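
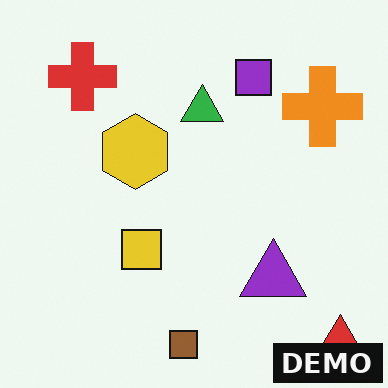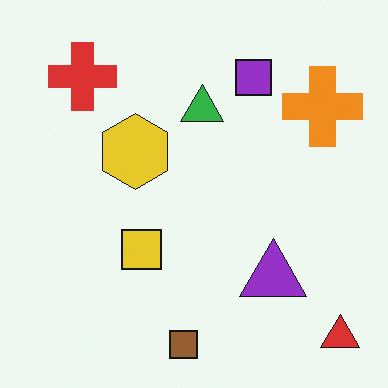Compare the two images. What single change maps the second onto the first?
The first image is the second watermarked with the text "DEMO" in the lower-right corner.

A dark label reading "DEMO" appears in the lower-right corner.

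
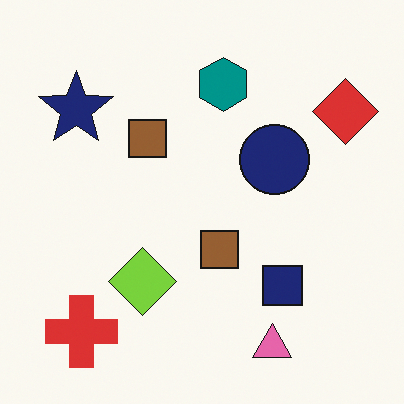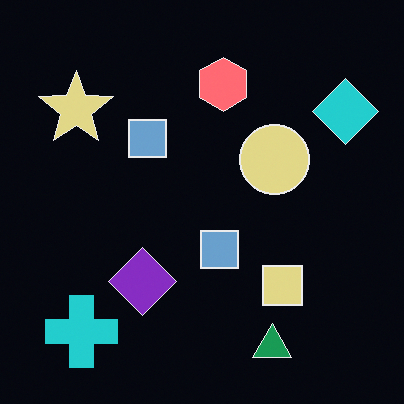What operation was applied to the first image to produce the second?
The second image is the first color-inverted (negative).

The light background has become dark and every shape's color is its complement — a photographic negative.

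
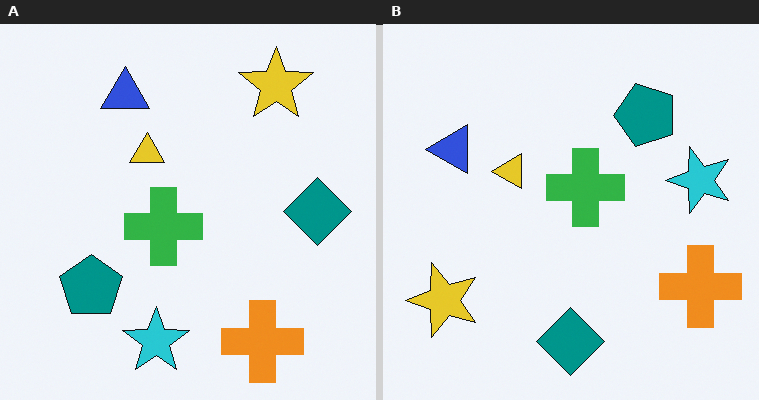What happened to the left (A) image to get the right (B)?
The right (B) image is the left (A) transposed (reflected across the top-left ↔ bottom-right diagonal).

Shapes have swapped their row and column positions — what was in the top-right is now in the bottom-left — a diagonal reflection.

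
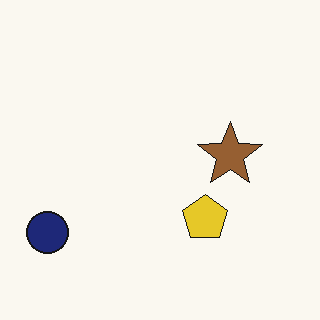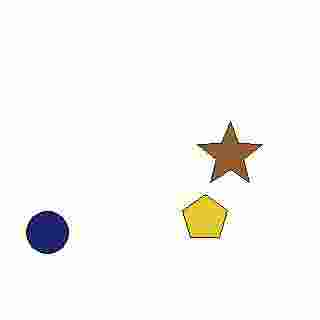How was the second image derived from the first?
The image was heavily JPEG-compressed with obvious blocking artifacts.

Blocky 8×8 compression artifacts appear around shape edges and the flat background shows ringing — characteristic JPEG degradation.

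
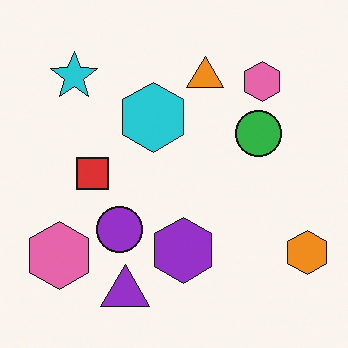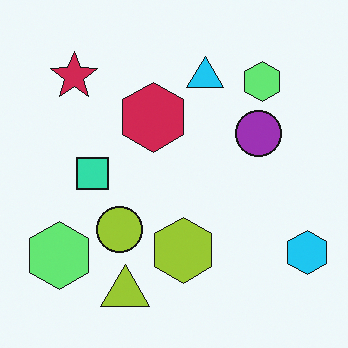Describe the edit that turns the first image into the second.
The image was hue-shifted by a large amount.

Every shape's color has rotated by the same amount around the hue wheel — a uniform hue shift.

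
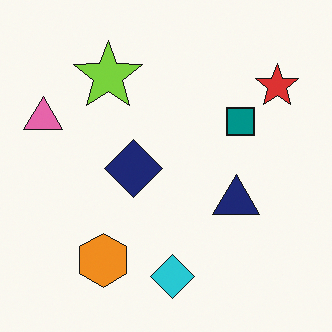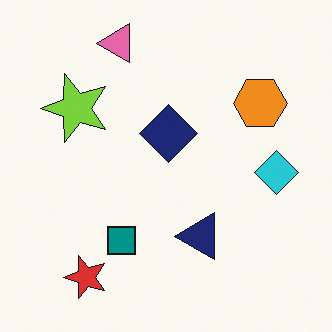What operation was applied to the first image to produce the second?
The transformation is: transposed (reflected across the top-left ↔ bottom-right diagonal).

Shapes have swapped their row and column positions — what was in the top-right is now in the bottom-left — a diagonal reflection.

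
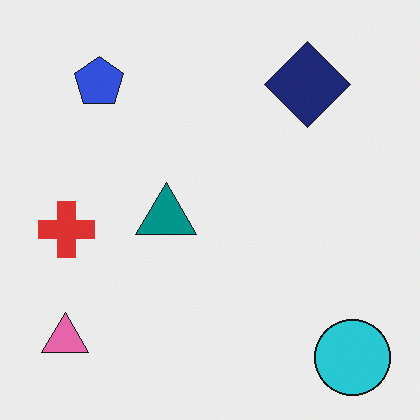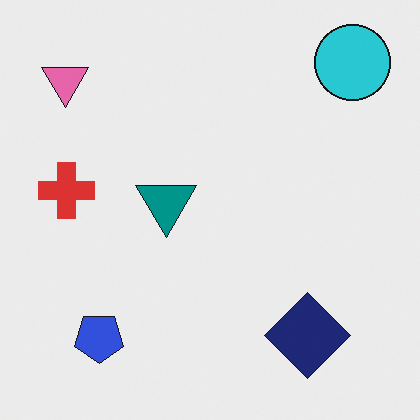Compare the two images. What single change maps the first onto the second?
The transformation is: flipped vertically (top ↔ bottom).

The cyan circle is in the bottom-right of the first image and the top-right of the second — shapes on opposite sides of the horizontal midline have swapped in a mirror flip.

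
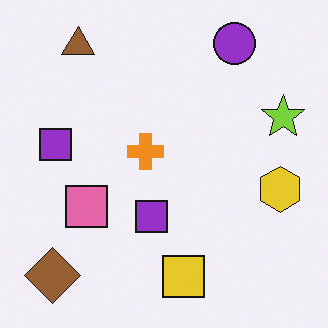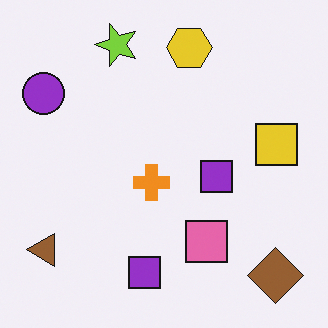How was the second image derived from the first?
This is the original image rotated 90° counter-clockwise.

The brown diamond sits in the bottom-left of the first image and the bottom-right of the second — consistent with a whole-image 90° counter-clockwise rotation.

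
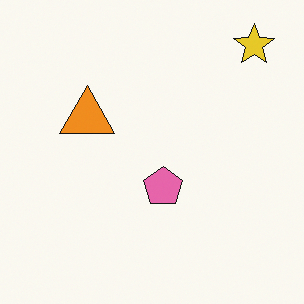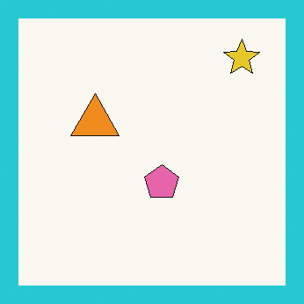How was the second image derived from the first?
The image was framed with a cyan border.

A solid cyan frame runs around the edge of the second image, with the content slightly shrunk inside it.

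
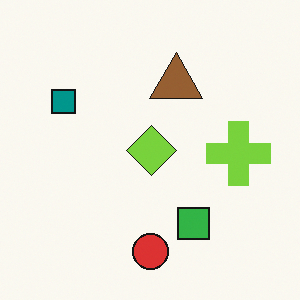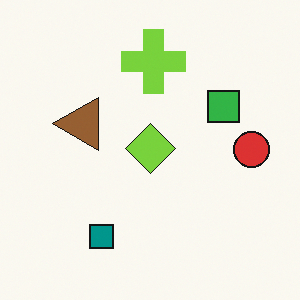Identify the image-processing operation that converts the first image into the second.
It was rotated 90° counter-clockwise.

The red circle sits in the bottom of the first image and the right of the second — consistent with a whole-image 90° counter-clockwise rotation.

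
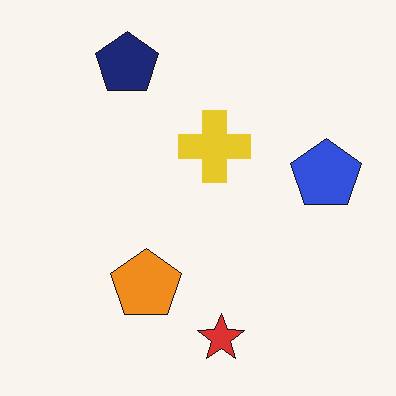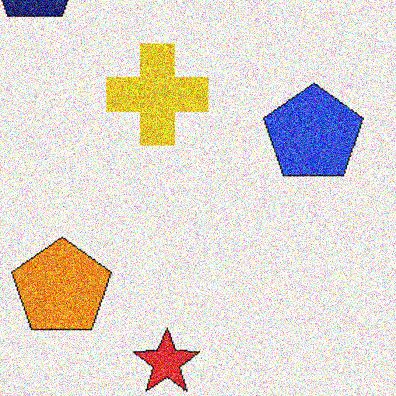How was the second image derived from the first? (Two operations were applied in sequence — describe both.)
It was cropped to a modestly smaller region and rescaled, then degraded with strong gaussian noise.

The visible shapes are larger and the field of view is narrower; shapes near the original edges may be partly or wholly outside the frame — a crop-and-rescale. Random speckle covers the whole image, including the flat background.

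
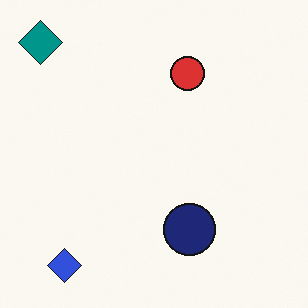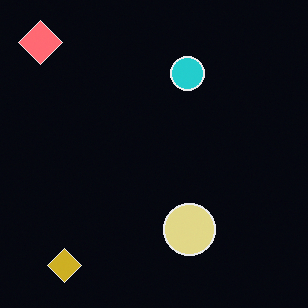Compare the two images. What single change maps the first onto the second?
The transformation is: color-inverted (negative).

The light background has become dark and every shape's color is its complement — a photographic negative.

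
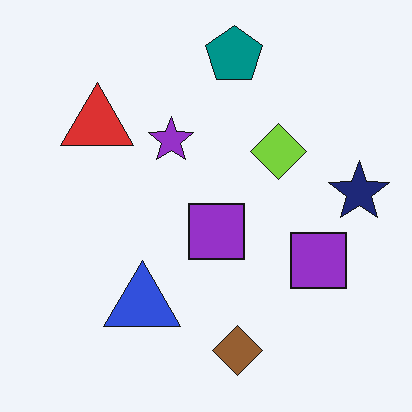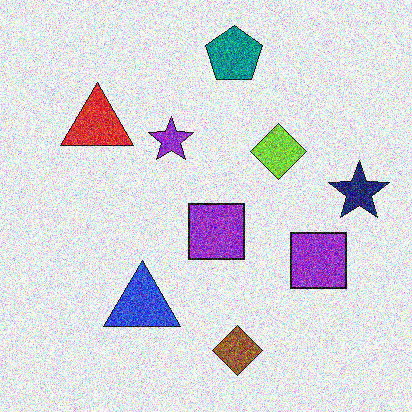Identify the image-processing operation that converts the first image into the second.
Degraded with heavy additive noise.

Random speckle covers the whole image, including the flat background.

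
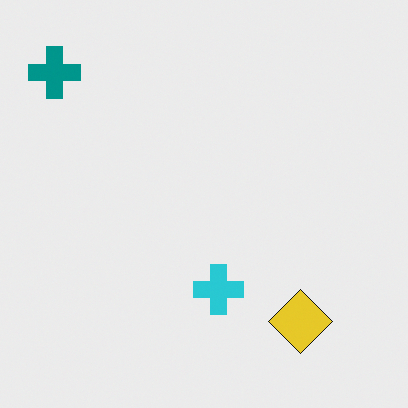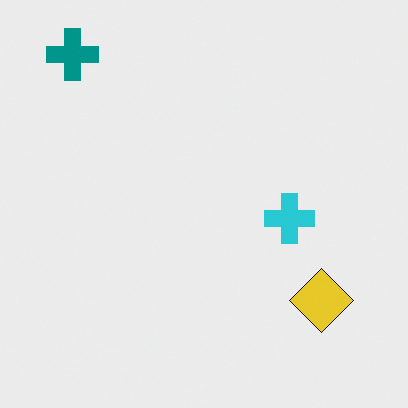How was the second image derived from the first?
The image was transposed (reflected across the top-left ↔ bottom-right diagonal).

Shapes have swapped their row and column positions — what was in the top-right is now in the bottom-left — a diagonal reflection.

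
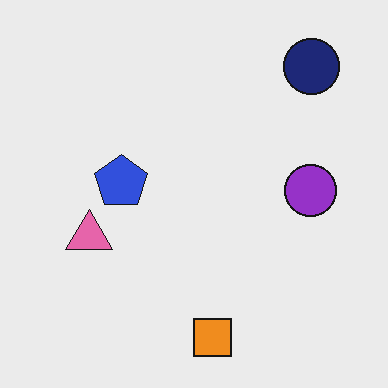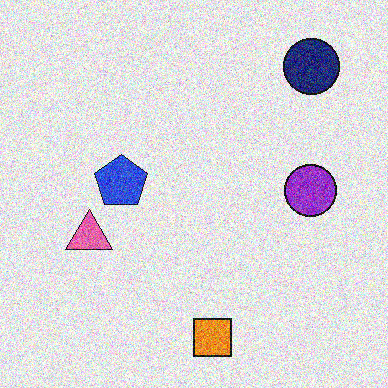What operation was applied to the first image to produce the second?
The image was degraded with strong gaussian noise.

Random speckle covers the whole image, including the flat background.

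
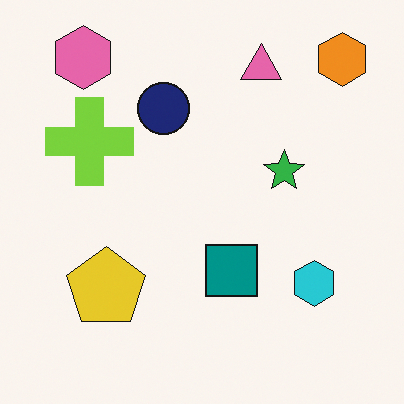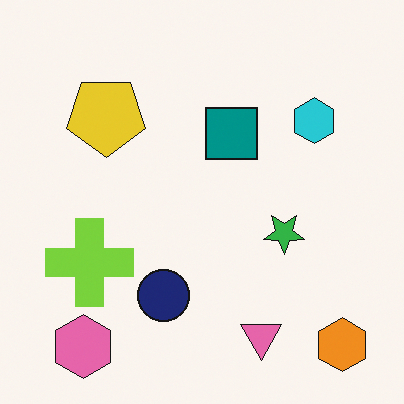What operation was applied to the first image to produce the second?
This is the original image flipped vertically (top ↔ bottom).

The pink hexagon is in the top-left of the first image and the bottom-left of the second — shapes on opposite sides of the horizontal midline have swapped in a mirror flip.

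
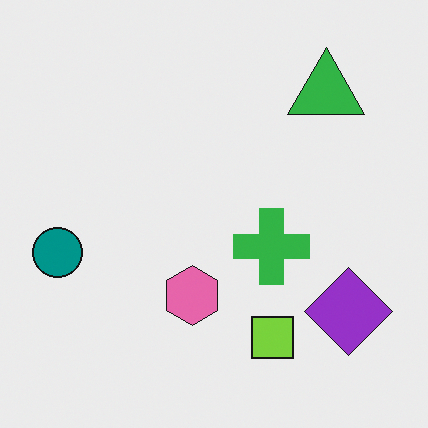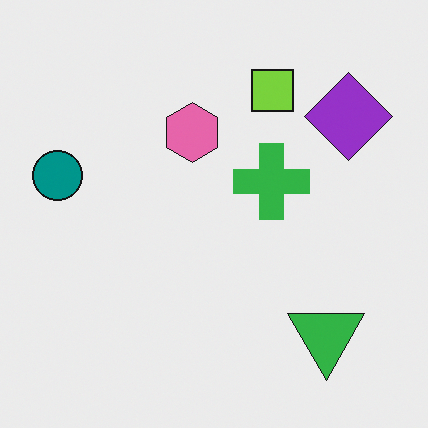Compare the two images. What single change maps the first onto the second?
The image was flipped vertically (top ↔ bottom).

The lime square is in the bottom of the first image and the top of the second — shapes on opposite sides of the horizontal midline have swapped in a mirror flip.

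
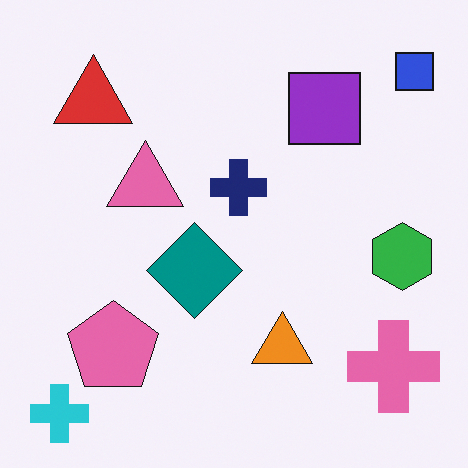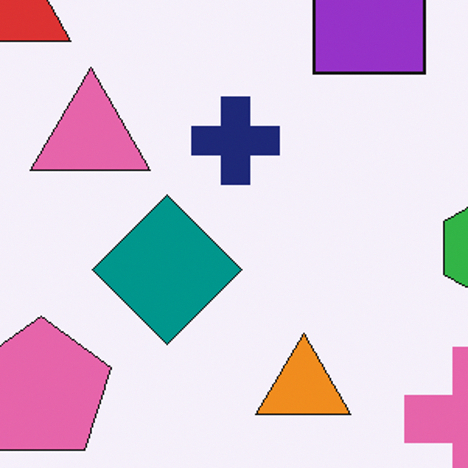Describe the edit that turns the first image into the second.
This is the original image cropped to a modestly smaller region and rescaled.

The visible shapes are larger and the field of view is narrower; shapes near the original edges may be partly or wholly outside the frame — a crop-and-rescale.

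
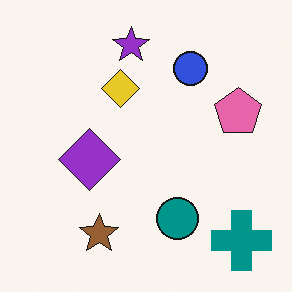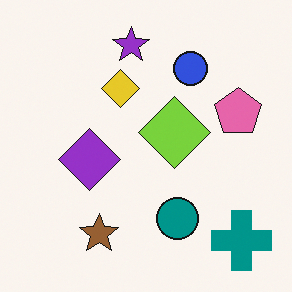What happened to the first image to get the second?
The second image is the first overlaid with an additional lime diamond.

A lime diamond appears in the second image that is absent from the first.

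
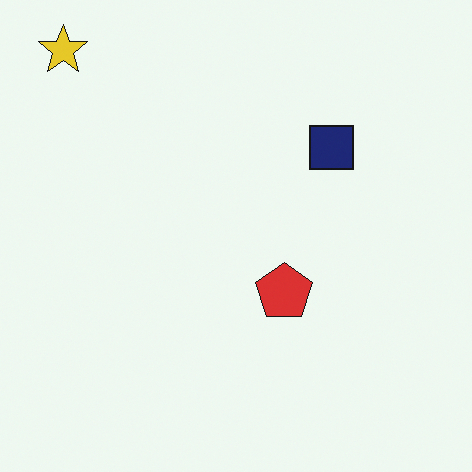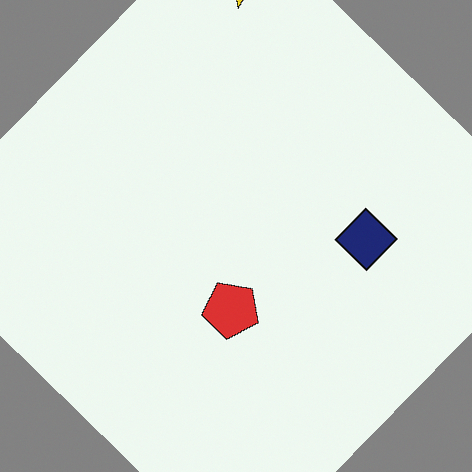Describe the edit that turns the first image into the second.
This is the original image rotated clockwise by a large amount — several tens of degrees.

Every shape is tilted by the same angle and the image corners show triangular fill wedges — a whole-image rotation by a non-right angle.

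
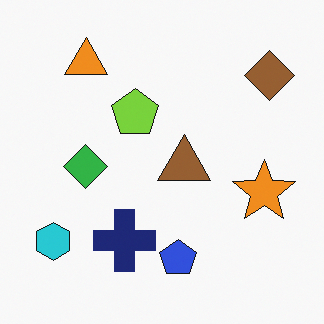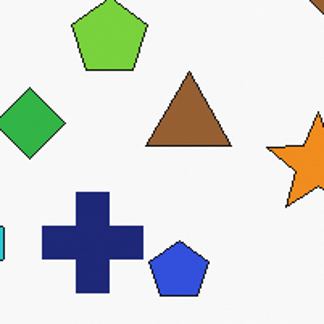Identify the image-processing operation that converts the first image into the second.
The transformation is: cropped to a modestly smaller region and rescaled.

The visible shapes are larger and the field of view is narrower; shapes near the original edges may be partly or wholly outside the frame — a crop-and-rescale.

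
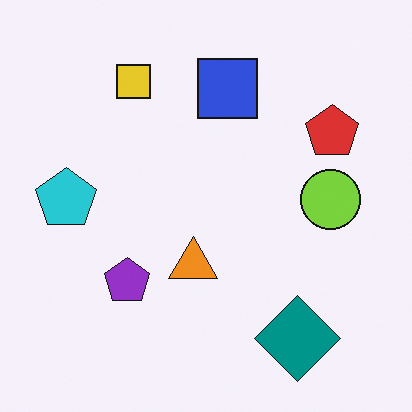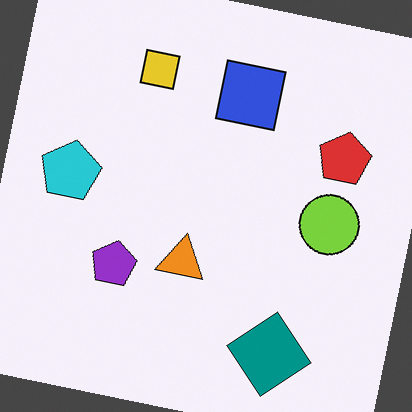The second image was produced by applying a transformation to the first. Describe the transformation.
The transformation is: rotated clockwise by a slight angle.

Every shape is tilted by the same angle and the image corners show triangular fill wedges — a whole-image rotation by a non-right angle.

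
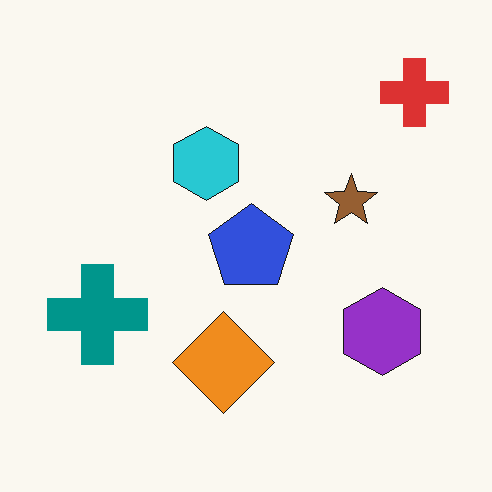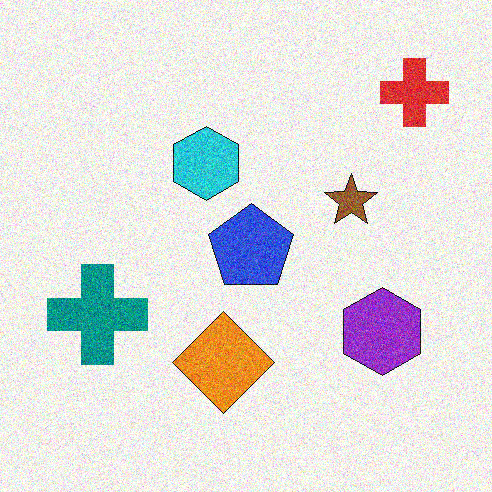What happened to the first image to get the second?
Degraded with a thick layer of grain.

Random speckle covers the whole image, including the flat background.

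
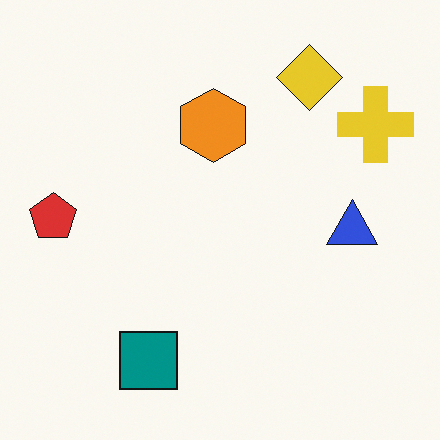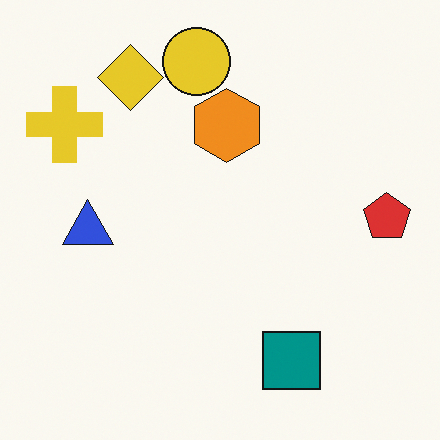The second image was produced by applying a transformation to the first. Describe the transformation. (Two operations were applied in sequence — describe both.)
The second image is the first flipped horizontally (left ↔ right), then overlaid with an additional yellow circle.

The red pentagon is in the left of the first image and the right of the second — shapes on opposite sides of the vertical midline have swapped in a mirror flip. A yellow circle appears in the second image that is absent from the first.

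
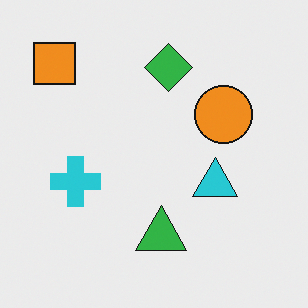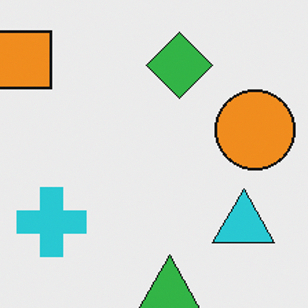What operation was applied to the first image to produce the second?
The image was cropped to a modestly smaller region and rescaled.

The visible shapes are larger and the field of view is narrower; shapes near the original edges may be partly or wholly outside the frame — a crop-and-rescale.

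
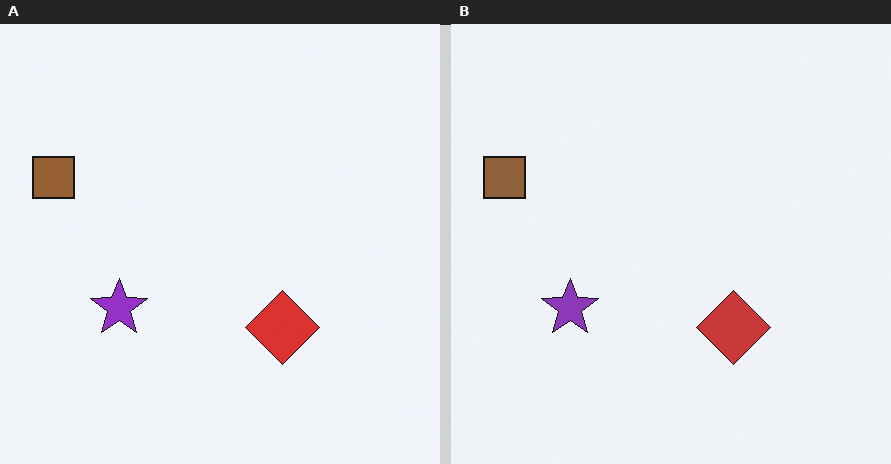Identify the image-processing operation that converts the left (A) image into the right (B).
The right (B) image is the left (A) slightly desaturated.

All colors are more muted and greyish — a global saturation change.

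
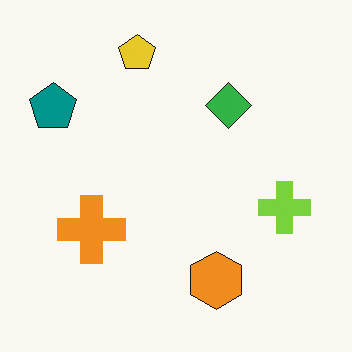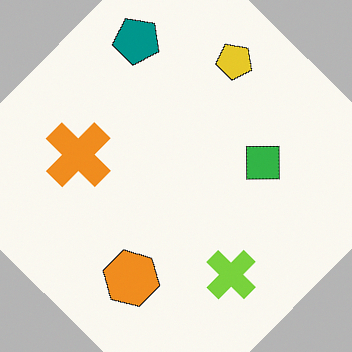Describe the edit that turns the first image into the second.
The transformation is: rotated clockwise by a large amount — several tens of degrees.

Every shape is tilted by the same angle and the image corners show triangular fill wedges — a whole-image rotation by a non-right angle.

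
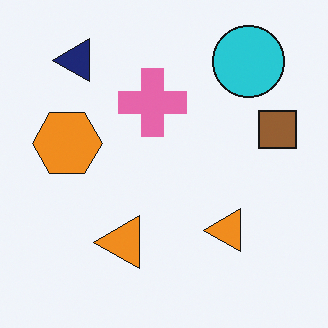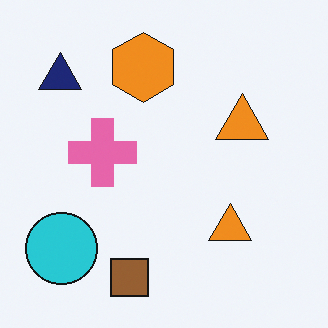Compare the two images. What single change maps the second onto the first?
The image was transposed (reflected across the top-left ↔ bottom-right diagonal).

Shapes have swapped their row and column positions — what was in the top-right is now in the bottom-left — a diagonal reflection.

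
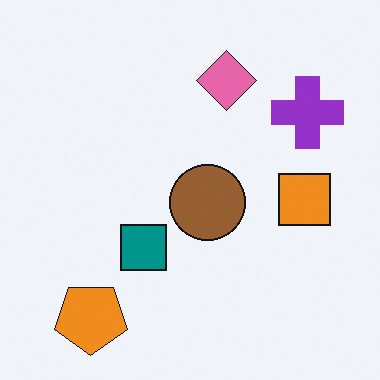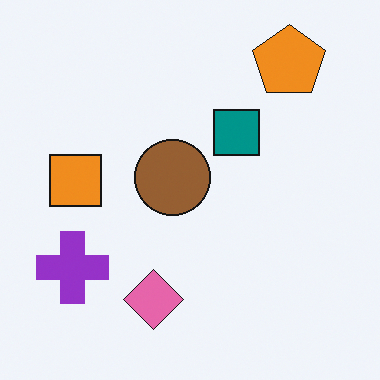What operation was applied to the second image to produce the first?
It was rotated 180°.

The orange pentagon sits in the top-right of the second image and the bottom-left of the first — consistent with a whole-image 180° rotation.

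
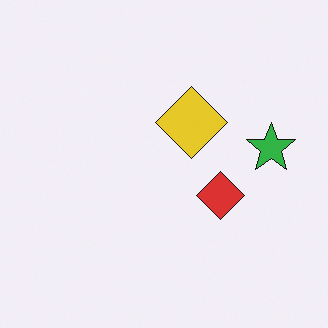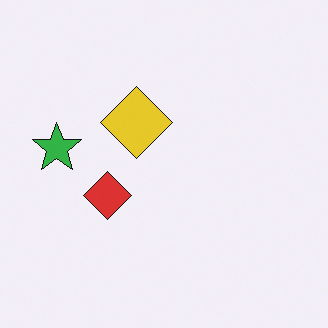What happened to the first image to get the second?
The second image is the first flipped horizontally (left ↔ right).

The green star is in the right of the first image and the left of the second — shapes on opposite sides of the vertical midline have swapped in a mirror flip.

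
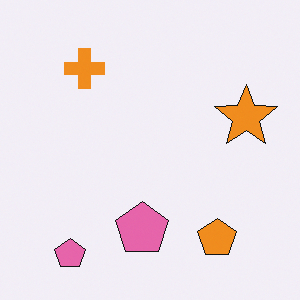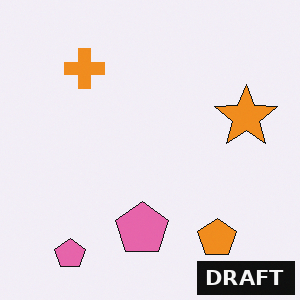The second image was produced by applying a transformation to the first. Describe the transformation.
It was watermarked with the text "DRAFT" in the lower-right corner.

A dark label reading "DRAFT" appears in the lower-right corner.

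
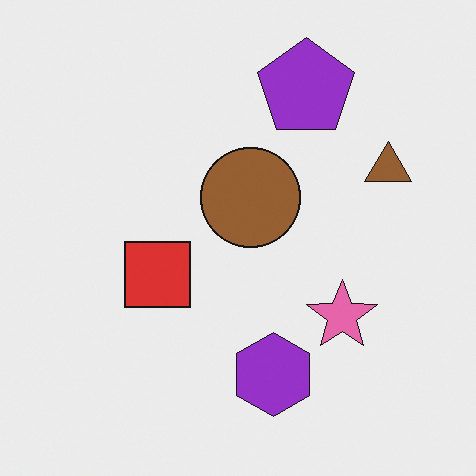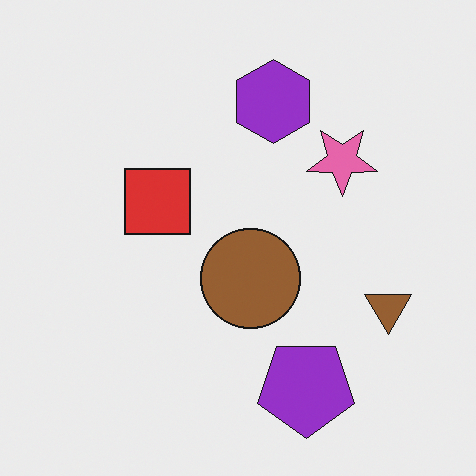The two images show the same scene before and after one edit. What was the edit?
It was flipped vertically (top ↔ bottom).

The purple pentagon is in the top of the first image and the bottom of the second — shapes on opposite sides of the horizontal midline have swapped in a mirror flip.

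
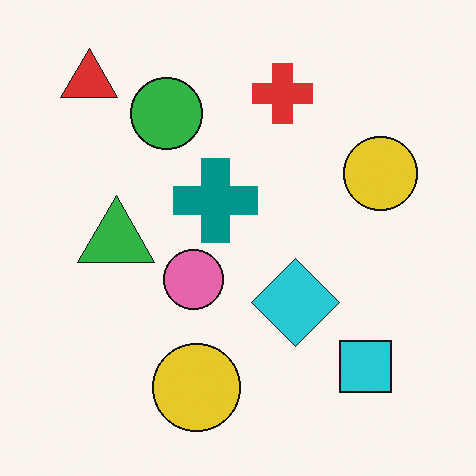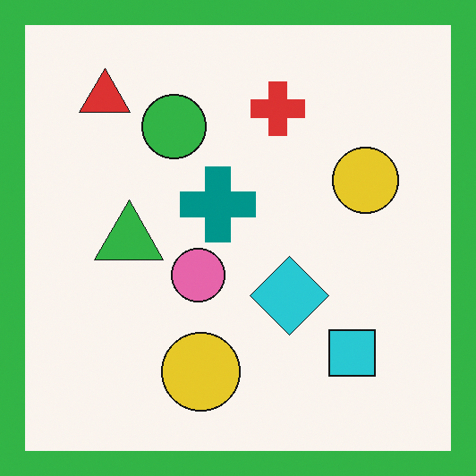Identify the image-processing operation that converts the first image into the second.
The transformation is: framed with a green border.

A solid green frame runs around the edge of the second image, with the content slightly shrunk inside it.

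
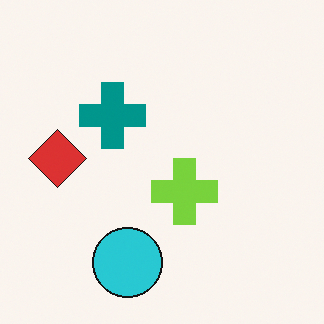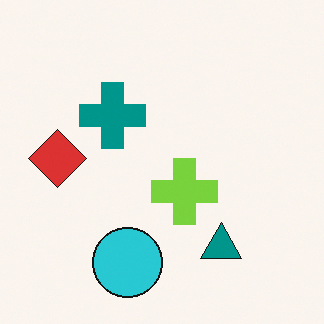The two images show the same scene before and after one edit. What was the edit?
It was overlaid with an additional teal triangle.

A teal triangle appears in the second image that is absent from the first.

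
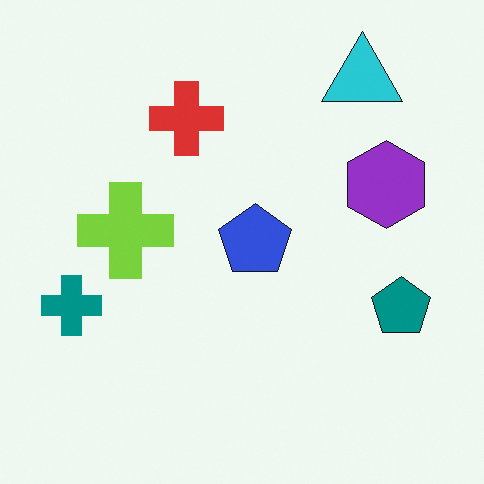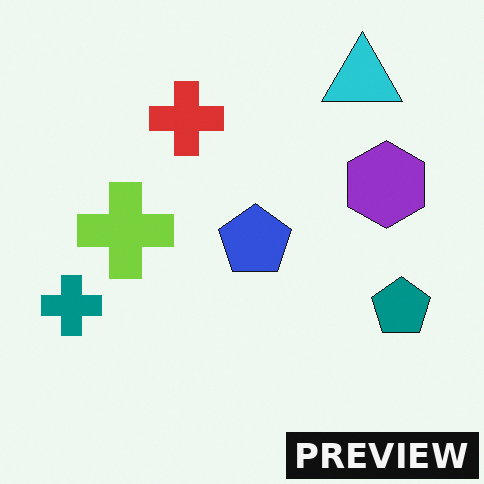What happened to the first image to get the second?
It was watermarked with the text "PREVIEW" in the lower-right corner.

A dark label reading "PREVIEW" appears in the lower-right corner.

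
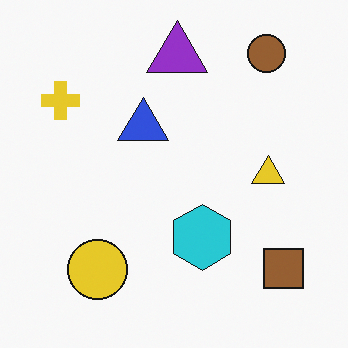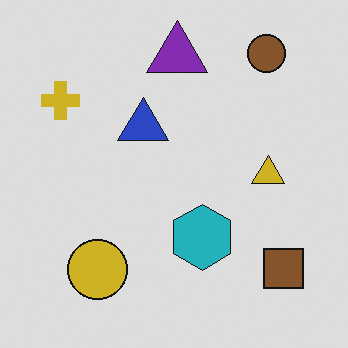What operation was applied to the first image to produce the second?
The image was slightly darkened.

Every pixel — background and shapes alike — is uniformly darkened.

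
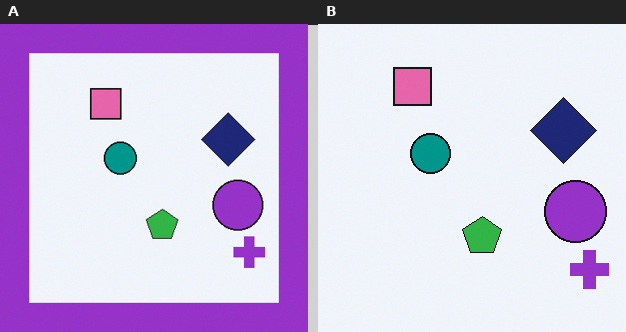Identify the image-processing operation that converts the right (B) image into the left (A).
It was framed with a purple border.

A solid purple frame runs around the edge of the left (A) image, with the content slightly shrunk inside it.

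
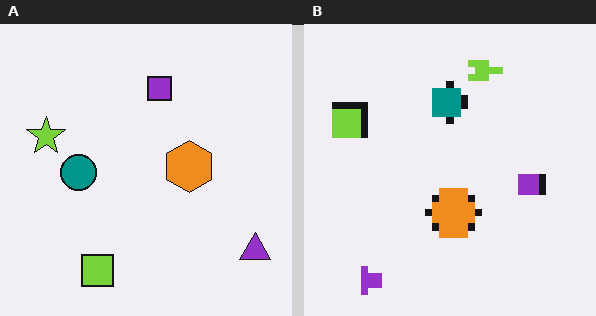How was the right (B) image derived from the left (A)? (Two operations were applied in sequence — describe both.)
It was rotated 90° clockwise, then moderately pixelated.

The purple triangle sits in the bottom-right of the left (A) image and the bottom-left of the right (B) — consistent with a whole-image 90° clockwise rotation. Shapes are reduced to large square blocks; fine edges and outlines are lost — a downscale-then-upscale (mosaic) effect.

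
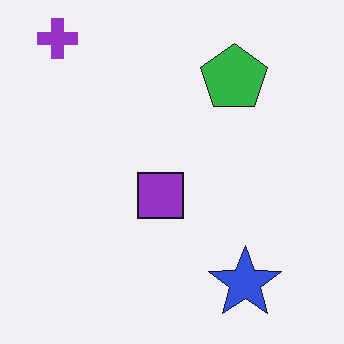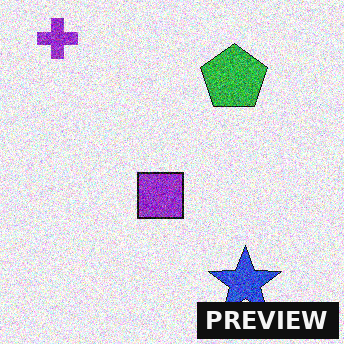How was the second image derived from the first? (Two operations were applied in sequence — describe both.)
The second image is the first degraded with strong gaussian noise, then watermarked with the text "PREVIEW" in the lower-right corner.

Random speckle covers the whole image, including the flat background. A dark label reading "PREVIEW" appears in the lower-right corner.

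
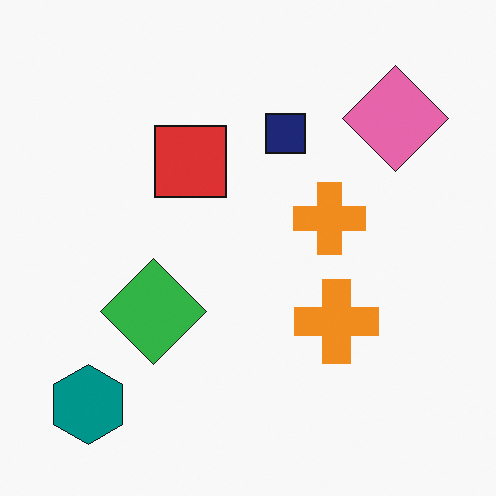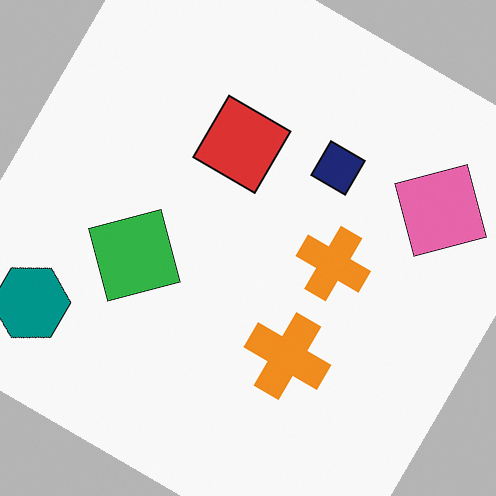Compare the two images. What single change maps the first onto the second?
This is the original image rotated clockwise by a large amount — several tens of degrees.

Every shape is tilted by the same angle and the image corners show triangular fill wedges — a whole-image rotation by a non-right angle.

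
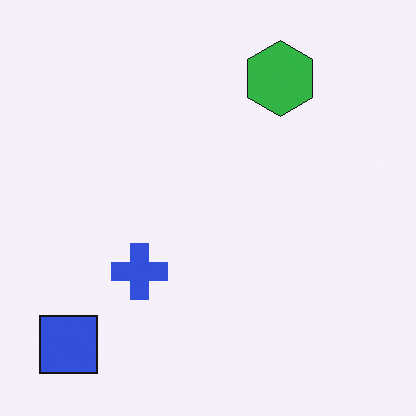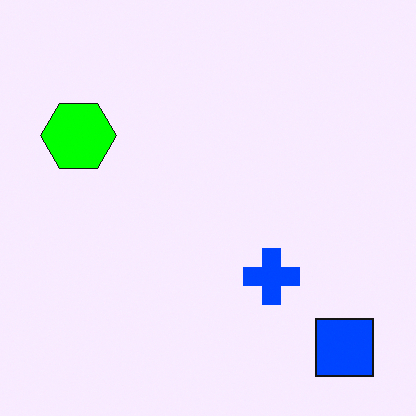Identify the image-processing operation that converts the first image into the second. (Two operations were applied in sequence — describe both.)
This is the original image made much more vivid (saturation change), then rotated 90° counter-clockwise.

All colors are more vivid — a global saturation change. The blue square sits in the bottom-left of the first image and the bottom-right of the second — consistent with a whole-image 90° counter-clockwise rotation.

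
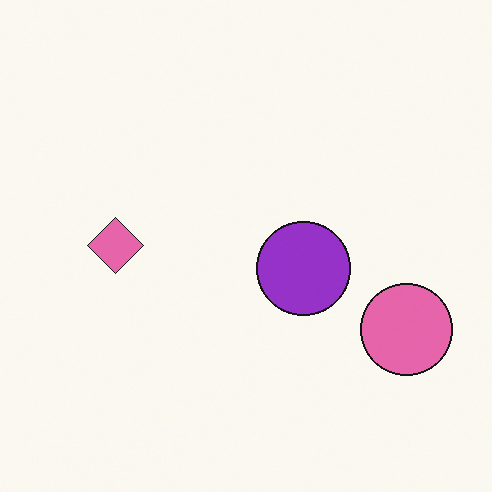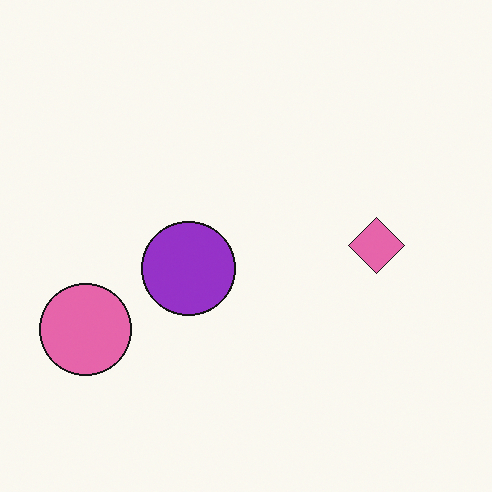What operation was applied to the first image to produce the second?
The transformation is: flipped horizontally (left ↔ right).

The pink circle is in the bottom-right of the first image and the bottom-left of the second — shapes on opposite sides of the vertical midline have swapped in a mirror flip.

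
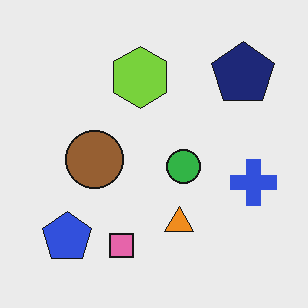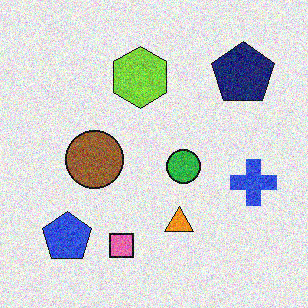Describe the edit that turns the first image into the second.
The second image is the first degraded with visible gaussian noise.

Random speckle covers the whole image, including the flat background.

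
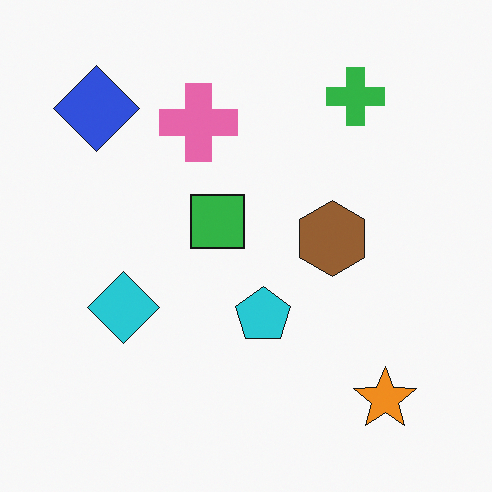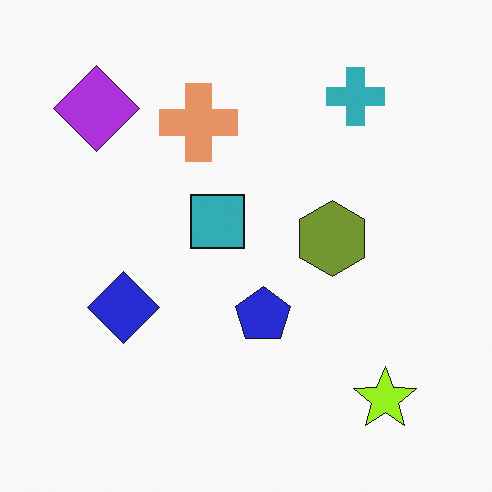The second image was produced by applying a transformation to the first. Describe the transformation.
The image was hue-shifted by a small amount.

Every shape's color has rotated by the same amount around the hue wheel — a uniform hue shift.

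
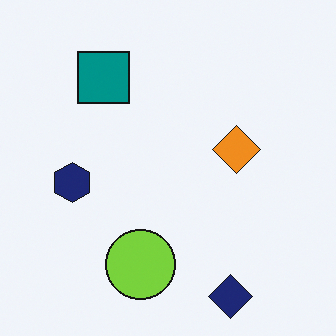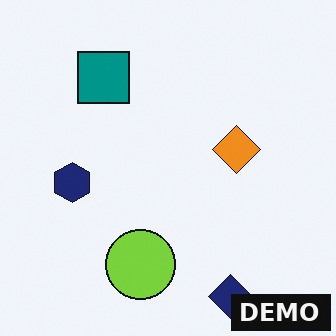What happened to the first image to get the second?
The image was watermarked with the text "DEMO" in the lower-right corner.

A dark label reading "DEMO" appears in the lower-right corner.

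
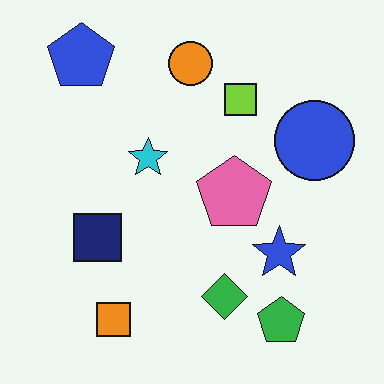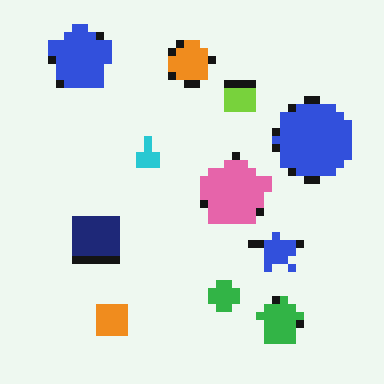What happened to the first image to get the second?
The second image is the first pixelated into visible square blocks.

Shapes are reduced to large square blocks; fine edges and outlines are lost — a downscale-then-upscale (mosaic) effect.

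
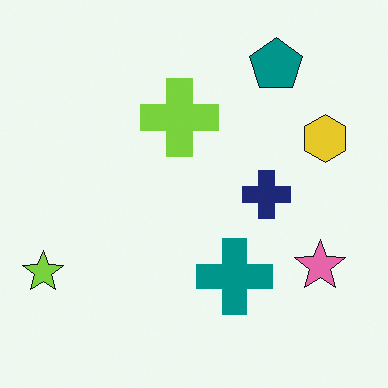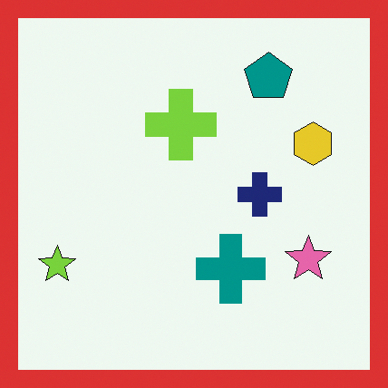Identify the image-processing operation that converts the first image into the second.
This is the original image framed with a red border.

A solid red frame runs around the edge of the second image, with the content slightly shrunk inside it.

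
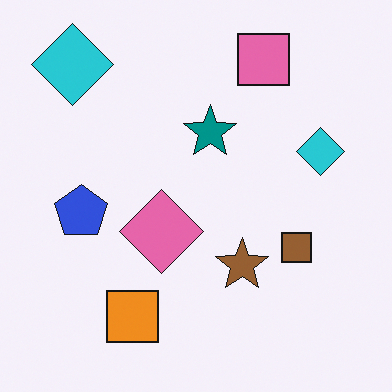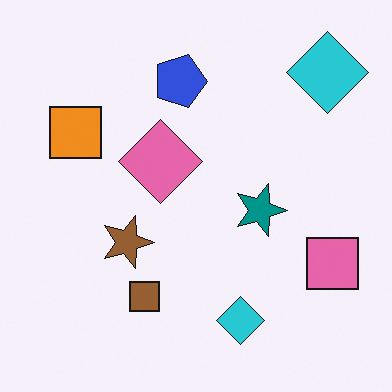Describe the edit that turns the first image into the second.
The image was rotated 90° clockwise.

The pink square sits in the top-right of the first image and the bottom-right of the second — consistent with a whole-image 90° clockwise rotation.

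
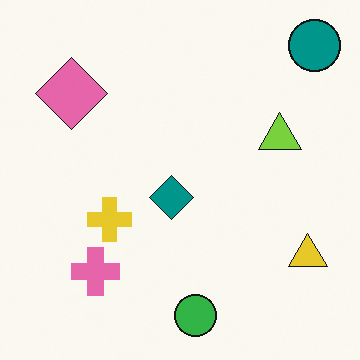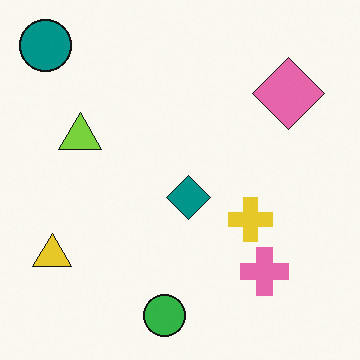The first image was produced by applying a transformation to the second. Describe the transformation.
It was flipped horizontally (left ↔ right).

The teal circle is in the top-left of the second image and the top-right of the first — shapes on opposite sides of the vertical midline have swapped in a mirror flip.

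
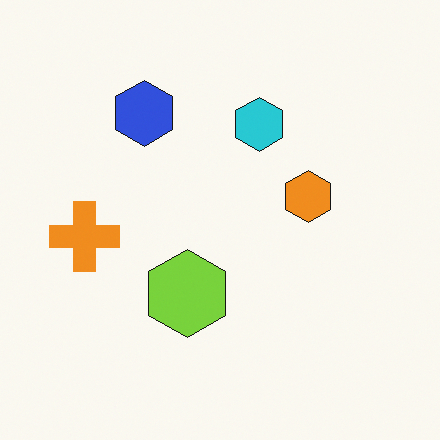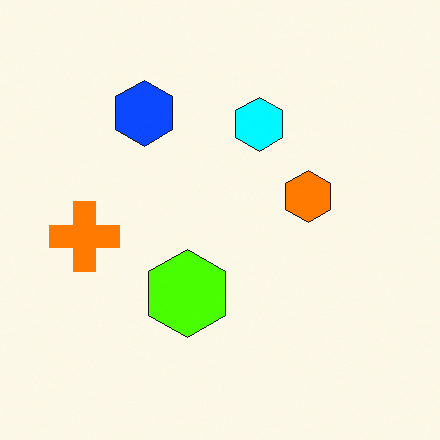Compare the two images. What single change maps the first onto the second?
The second image is the first heavily oversaturated.

All colors are more vivid — a global saturation change.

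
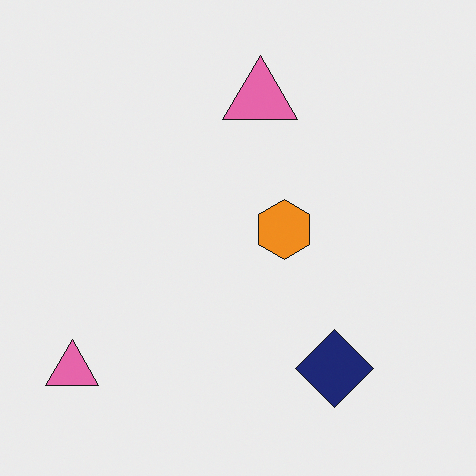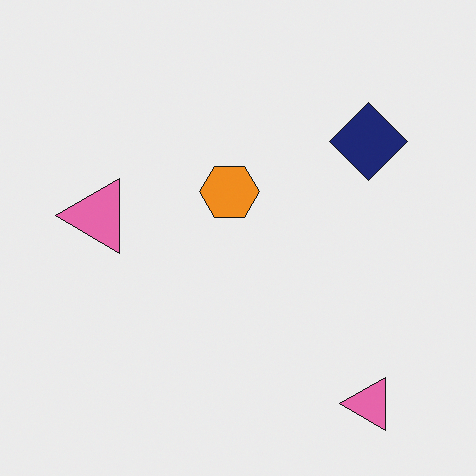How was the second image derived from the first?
The second image is the first rotated 90° counter-clockwise.

The navy diamond sits in the bottom-right of the first image and the top-right of the second — consistent with a whole-image 90° counter-clockwise rotation.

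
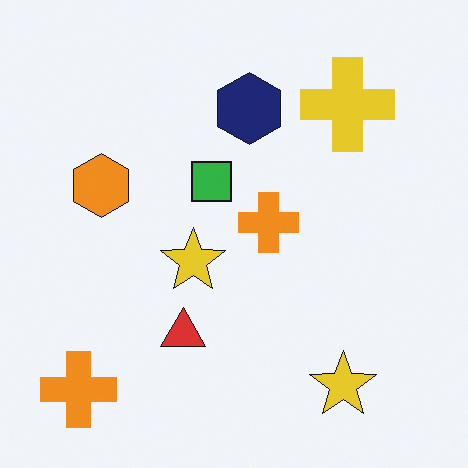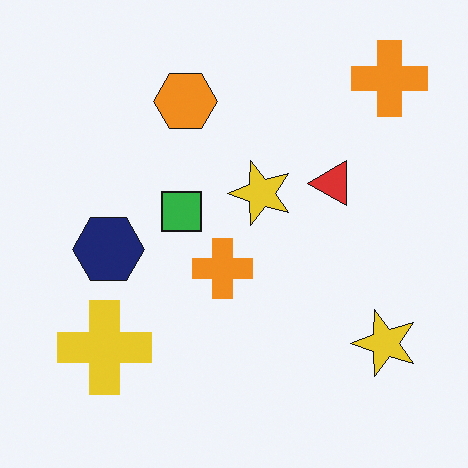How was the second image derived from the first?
Transposed (reflected across the top-left ↔ bottom-right diagonal).

Shapes have swapped their row and column positions — what was in the top-right is now in the bottom-left — a diagonal reflection.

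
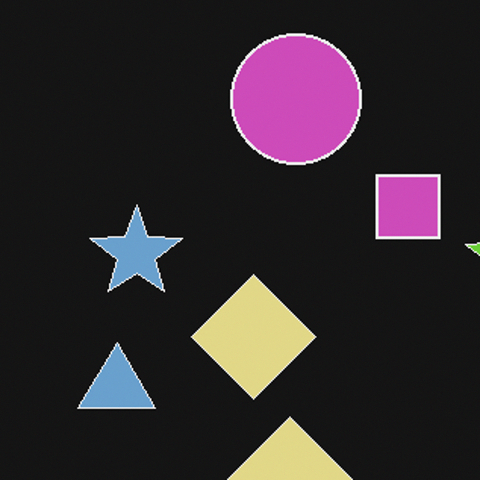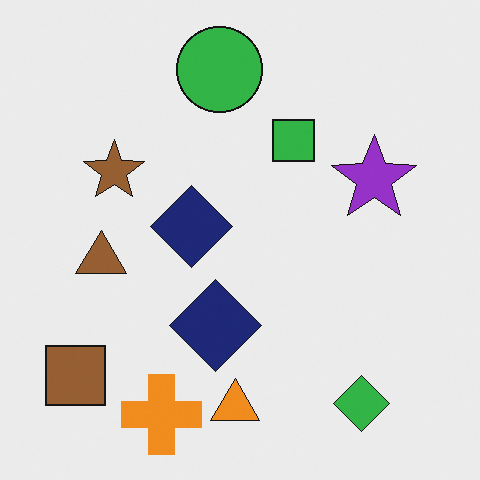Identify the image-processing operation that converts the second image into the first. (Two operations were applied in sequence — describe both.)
The first image is the second color-inverted (negative), then cropped slightly and scaled back up.

The light background has become dark and every shape's color is its complement — a photographic negative. The visible shapes are larger and the field of view is narrower; shapes near the original edges may be partly or wholly outside the frame — a crop-and-rescale.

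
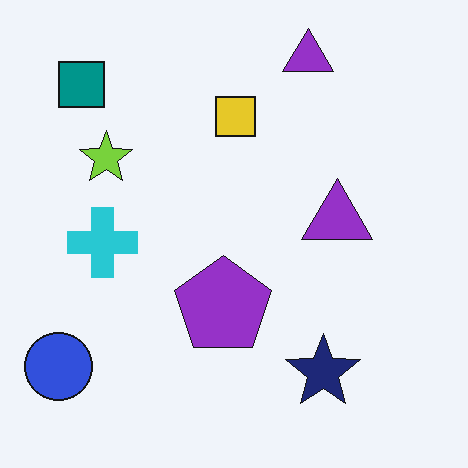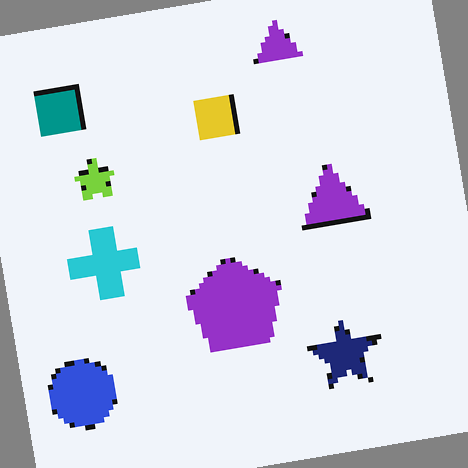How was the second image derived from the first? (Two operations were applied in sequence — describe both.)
The image was lightly pixelated (a mild mosaic effect), then rotated counter-clockwise by a few degrees.

Shapes are reduced to large square blocks; fine edges and outlines are lost — a downscale-then-upscale (mosaic) effect. Every shape is tilted by the same angle and the image corners show triangular fill wedges — a whole-image rotation by a non-right angle.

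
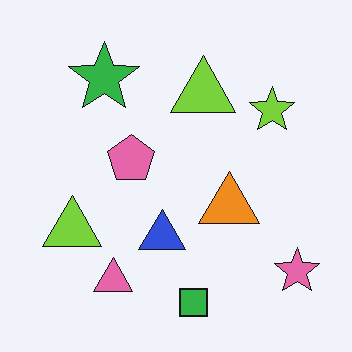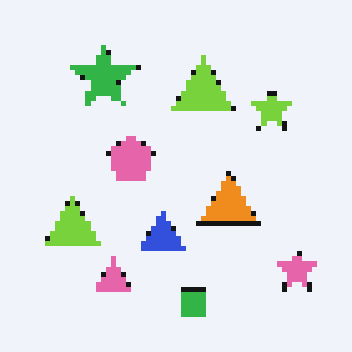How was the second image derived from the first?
The transformation is: lightly pixelated (a mild mosaic effect).

Shapes are reduced to large square blocks; fine edges and outlines are lost — a downscale-then-upscale (mosaic) effect.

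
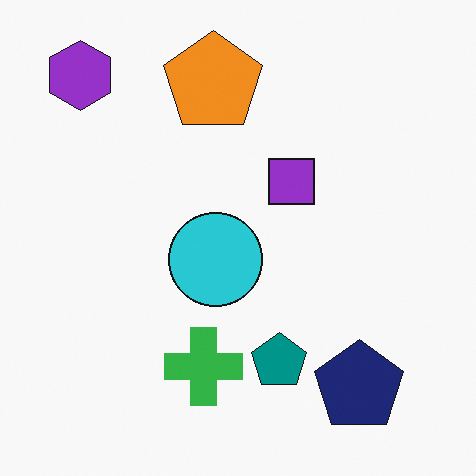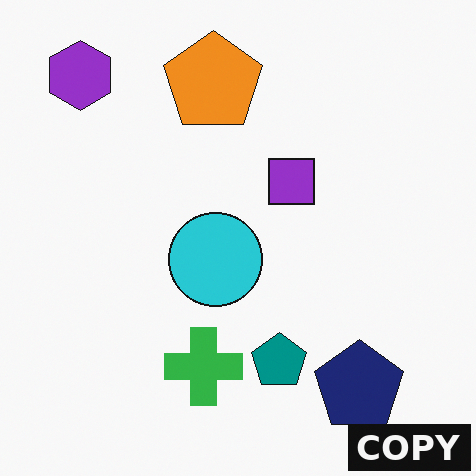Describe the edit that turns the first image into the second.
The image was watermarked with the text "COPY" in the lower-right corner.

A dark label reading "COPY" appears in the lower-right corner.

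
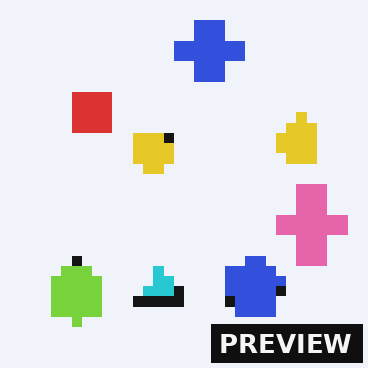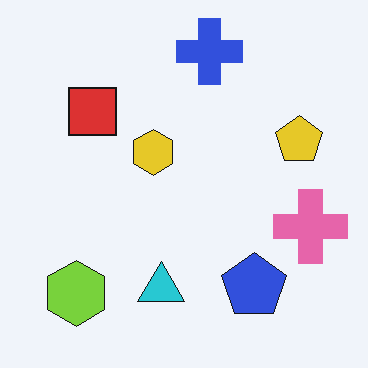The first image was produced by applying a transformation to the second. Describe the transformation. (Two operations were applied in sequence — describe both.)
The transformation is: coarsely pixelated, then watermarked with the text "PREVIEW" in the lower-right corner.

Shapes are reduced to large square blocks; fine edges and outlines are lost — a downscale-then-upscale (mosaic) effect. A dark label reading "PREVIEW" appears in the lower-right corner.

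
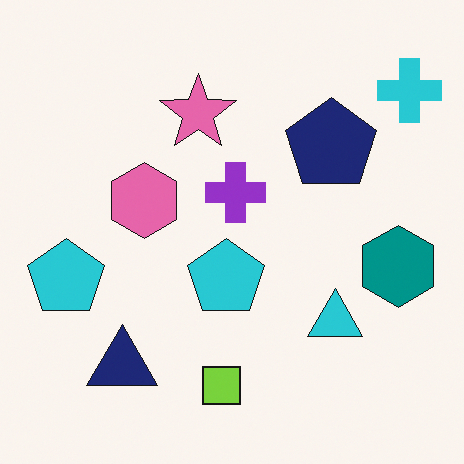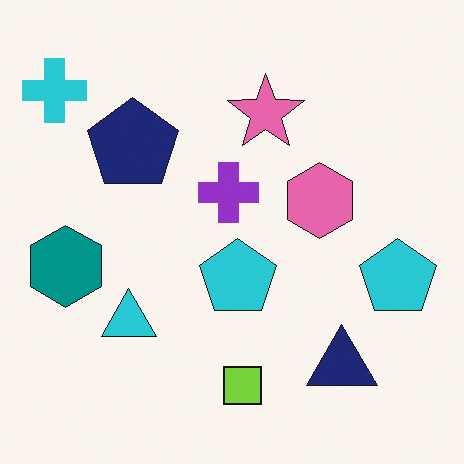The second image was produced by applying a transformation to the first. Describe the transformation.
It was flipped horizontally (left ↔ right).

The cyan cross is in the top-right of the first image and the top-left of the second — shapes on opposite sides of the vertical midline have swapped in a mirror flip.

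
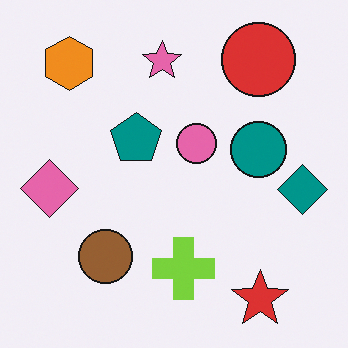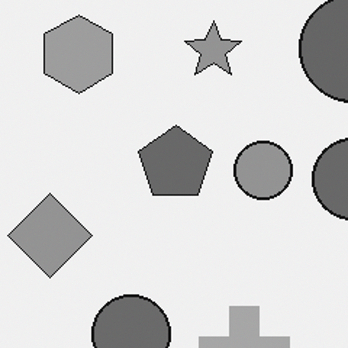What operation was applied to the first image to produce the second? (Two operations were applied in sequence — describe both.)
It was converted to grayscale, then cropped slightly and scaled back up.

All color is removed — every shape is now a shade of grey. The visible shapes are larger and the field of view is narrower; shapes near the original edges may be partly or wholly outside the frame — a crop-and-rescale.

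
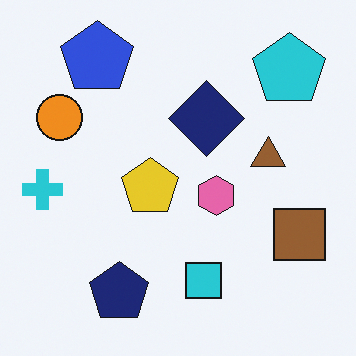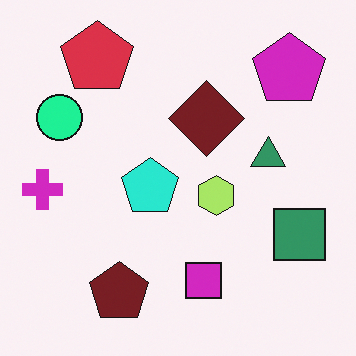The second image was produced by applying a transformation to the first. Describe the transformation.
The image was hue-shifted noticeably.

Every shape's color has rotated by the same amount around the hue wheel — a uniform hue shift.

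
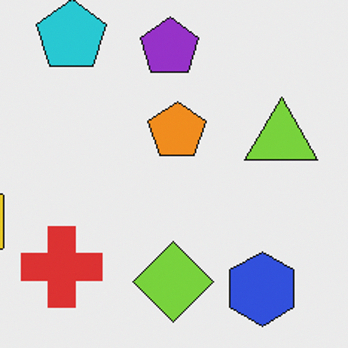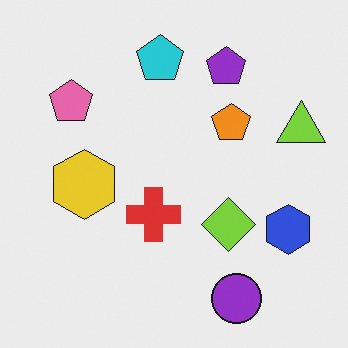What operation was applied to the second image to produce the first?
Cropped to a modestly smaller region and rescaled.

The visible shapes are larger and the field of view is narrower; shapes near the original edges may be partly or wholly outside the frame — a crop-and-rescale.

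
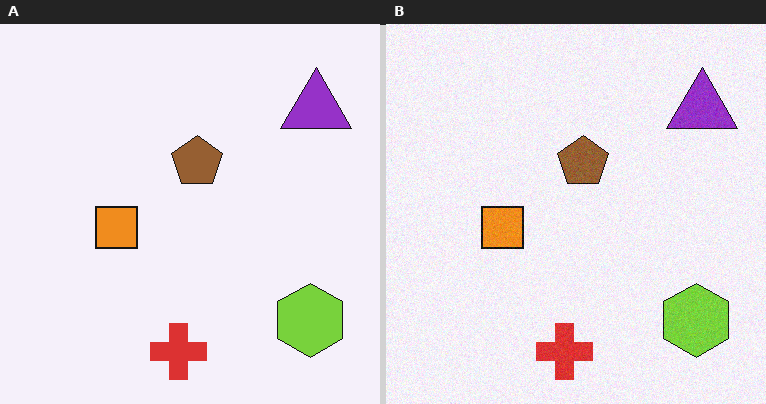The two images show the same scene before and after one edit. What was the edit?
The right (B) image is the left (A) degraded with a light layer of grain.

Random speckle covers the whole image, including the flat background.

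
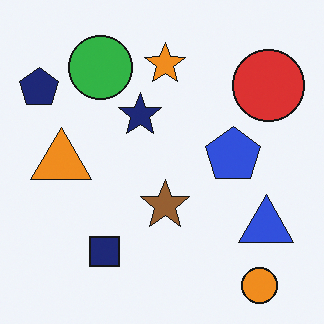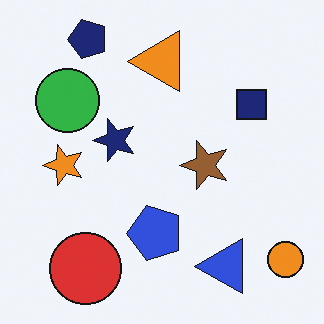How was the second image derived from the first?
Transposed (reflected across the top-left ↔ bottom-right diagonal).

Shapes have swapped their row and column positions — what was in the top-right is now in the bottom-left — a diagonal reflection.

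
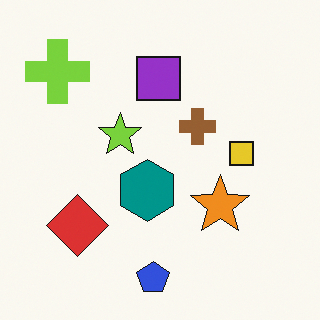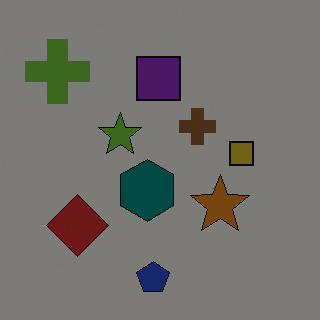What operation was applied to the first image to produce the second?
It was noticeably darkened.

Every pixel — background and shapes alike — is uniformly darkened.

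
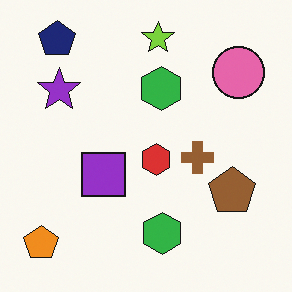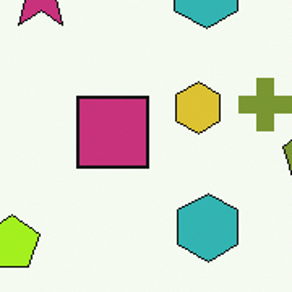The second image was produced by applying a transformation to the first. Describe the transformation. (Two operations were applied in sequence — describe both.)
This is the original image cropped tightly and scaled back up, then hue-shifted slightly.

The visible shapes are larger and the field of view is narrower; shapes near the original edges may be partly or wholly outside the frame — a crop-and-rescale. Every shape's color has rotated by the same amount around the hue wheel — a uniform hue shift.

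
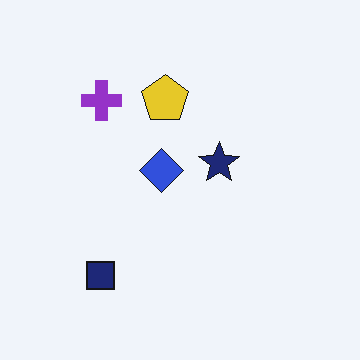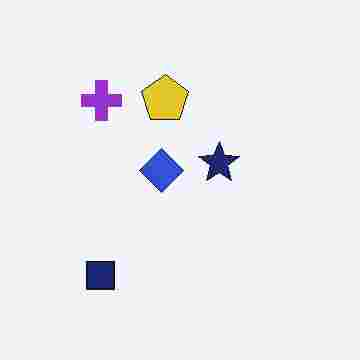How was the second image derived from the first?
Heavily JPEG-compressed with obvious blocking artifacts.

Blocky 8×8 compression artifacts appear around shape edges and the flat background shows ringing — characteristic JPEG degradation.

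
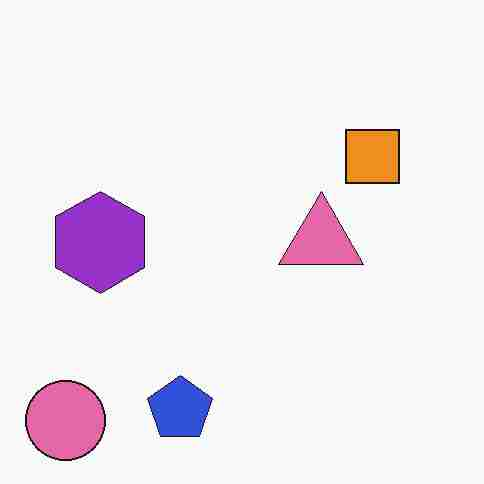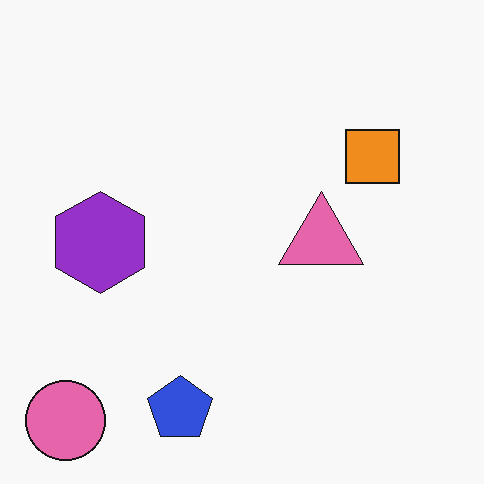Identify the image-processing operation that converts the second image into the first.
This is the original image degraded with heavy JPEG compression.

Blocky 8×8 compression artifacts appear around shape edges and the flat background shows ringing — characteristic JPEG degradation.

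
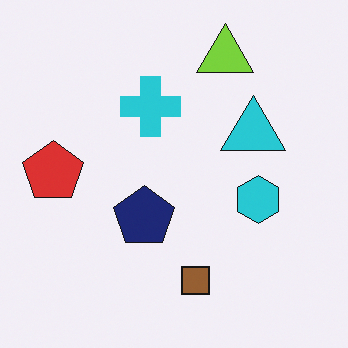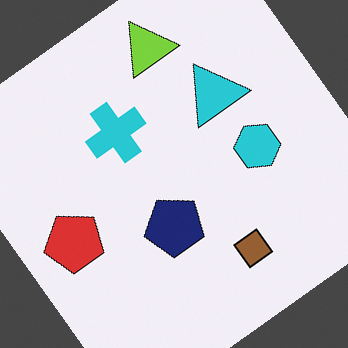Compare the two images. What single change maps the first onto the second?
The image was rotated counter-clockwise by a large amount — several tens of degrees.

Every shape is tilted by the same angle and the image corners show triangular fill wedges — a whole-image rotation by a non-right angle.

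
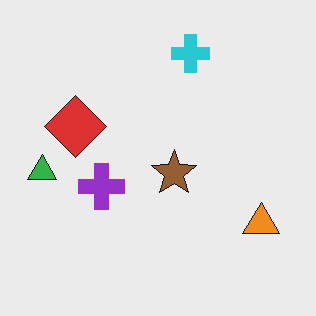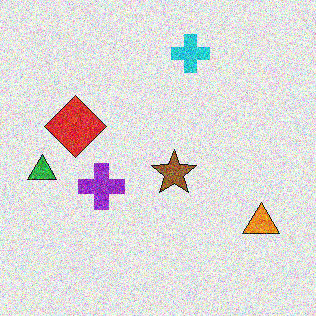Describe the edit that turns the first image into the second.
The second image is the first degraded with heavy additive noise.

Random speckle covers the whole image, including the flat background.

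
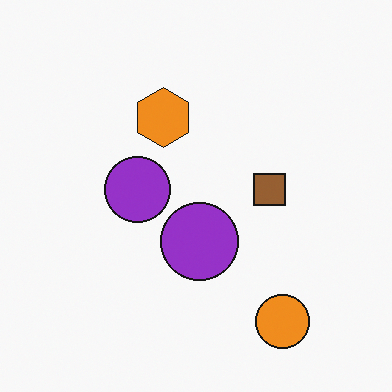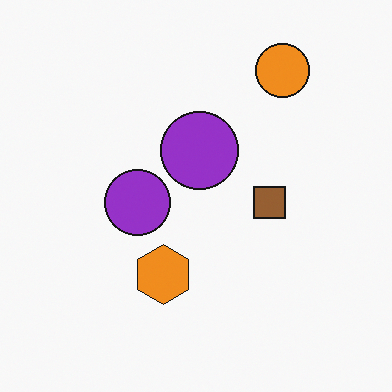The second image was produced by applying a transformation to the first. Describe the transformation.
The second image is the first flipped vertically (top ↔ bottom).

The orange circle is in the bottom-right of the first image and the top-right of the second — shapes on opposite sides of the horizontal midline have swapped in a mirror flip.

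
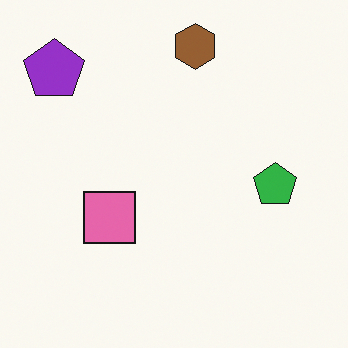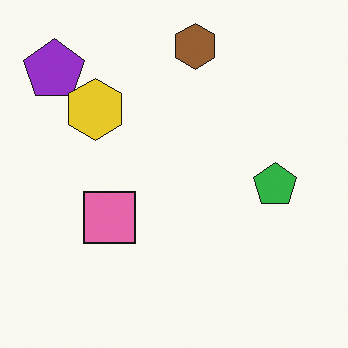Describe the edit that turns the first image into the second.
The transformation is: overlaid with an additional yellow hexagon.

A yellow hexagon appears in the second image that is absent from the first.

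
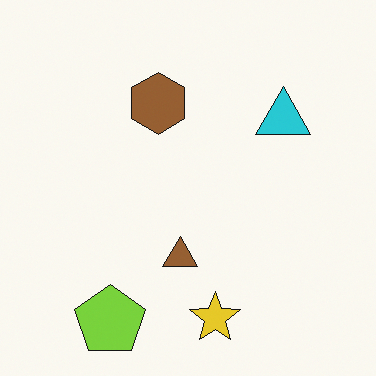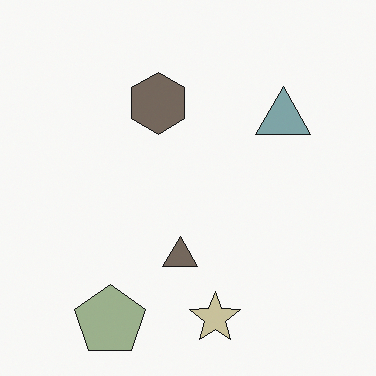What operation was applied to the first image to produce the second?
The second image is the first made much more muted (saturation change).

All colors are more muted and greyish — a global saturation change.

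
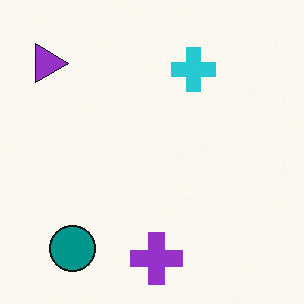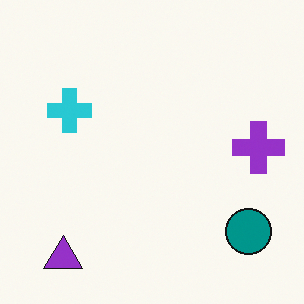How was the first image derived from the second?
The first image is the second rotated 90° clockwise.

The purple triangle sits in the bottom-left of the second image and the top-left of the first — consistent with a whole-image 90° clockwise rotation.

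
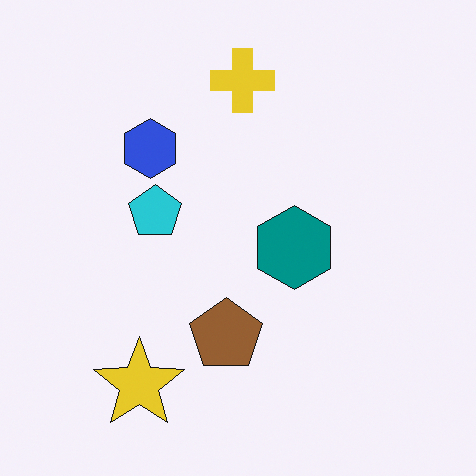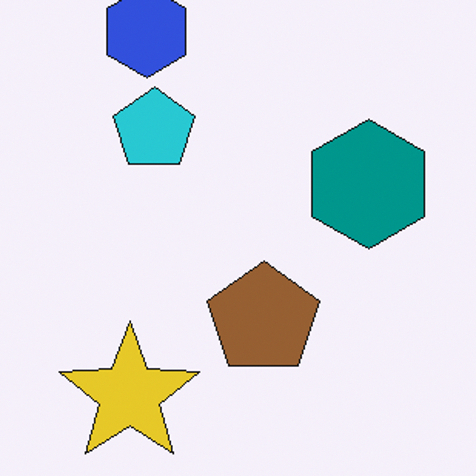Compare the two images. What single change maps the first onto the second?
Cropped slightly and scaled back up.

The visible shapes are larger and the field of view is narrower; shapes near the original edges may be partly or wholly outside the frame — a crop-and-rescale.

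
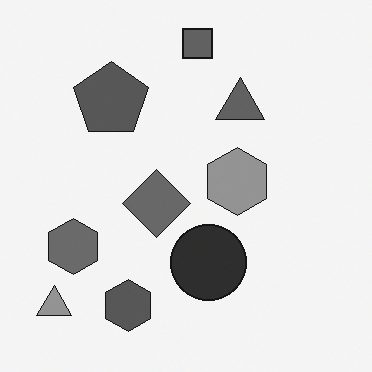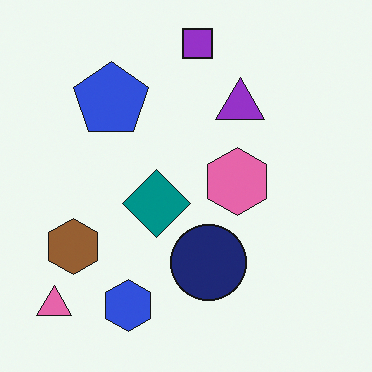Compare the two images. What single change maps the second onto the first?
Converted to grayscale.

All color is removed — every shape is now a shade of grey.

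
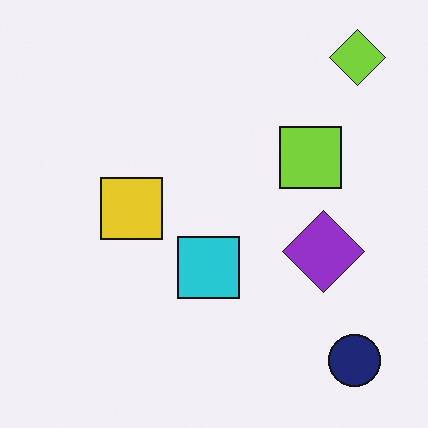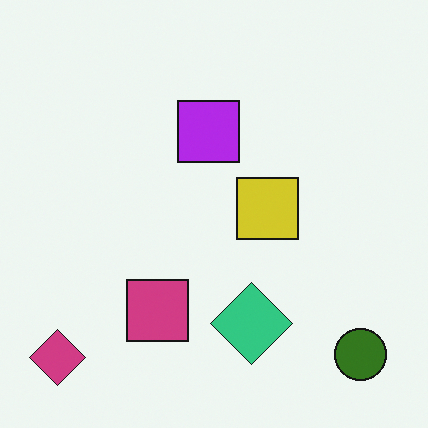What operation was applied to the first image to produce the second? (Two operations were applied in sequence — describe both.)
The second image is the first hue-shifted by a large amount, then transposed (reflected across the top-left ↔ bottom-right diagonal).

Every shape's color has rotated by the same amount around the hue wheel — a uniform hue shift. Shapes have swapped their row and column positions — what was in the top-right is now in the bottom-left — a diagonal reflection.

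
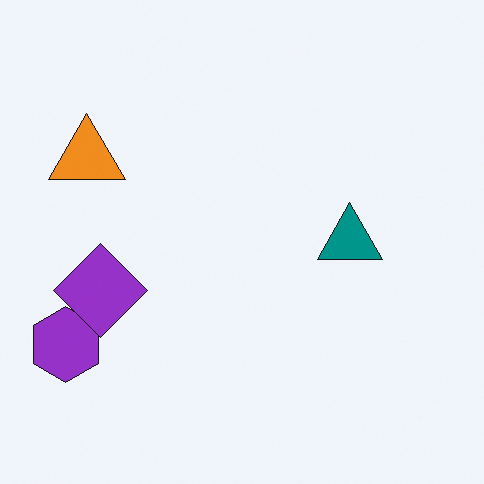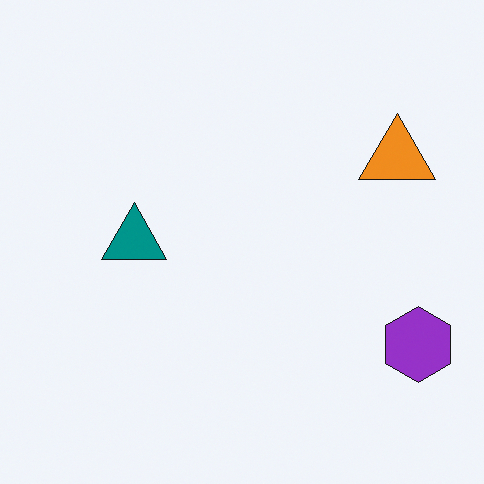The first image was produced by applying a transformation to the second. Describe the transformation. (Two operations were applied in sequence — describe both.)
The image was flipped horizontally (left ↔ right), then overlaid with an additional purple diamond.

The purple hexagon is in the bottom-right of the second image and the bottom-left of the first — shapes on opposite sides of the vertical midline have swapped in a mirror flip. A purple diamond appears in the first image that is absent from the second.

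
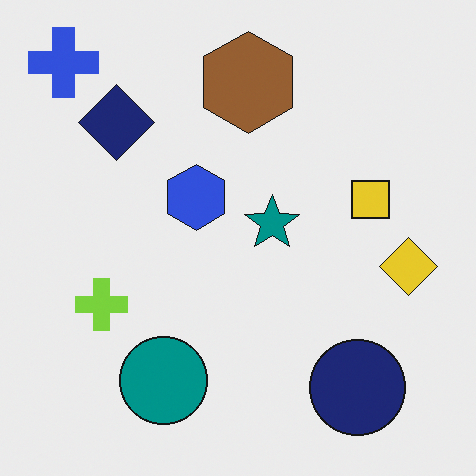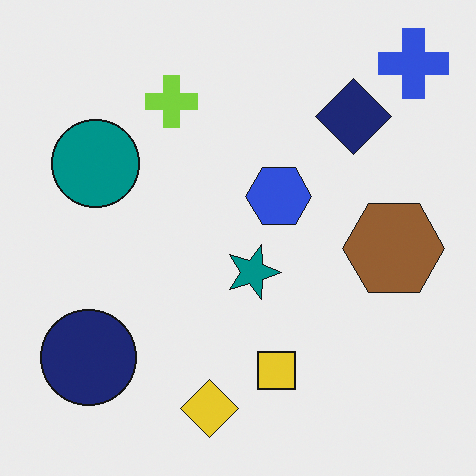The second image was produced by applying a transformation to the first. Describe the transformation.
This is the original image rotated 90° clockwise.

The blue cross sits in the top-left of the first image and the top-right of the second — consistent with a whole-image 90° clockwise rotation.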